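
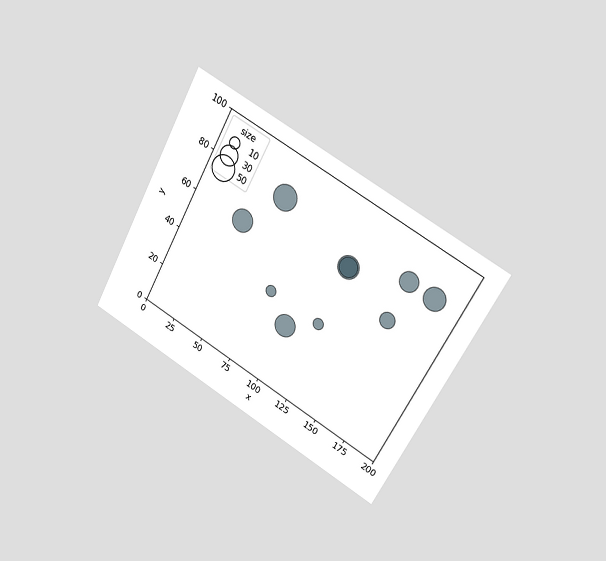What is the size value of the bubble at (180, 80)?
The chart is tilted about 28° clockwise and viewed slightly from the right. Matching the bubble at (180, 80) against the size legend gives 40.

40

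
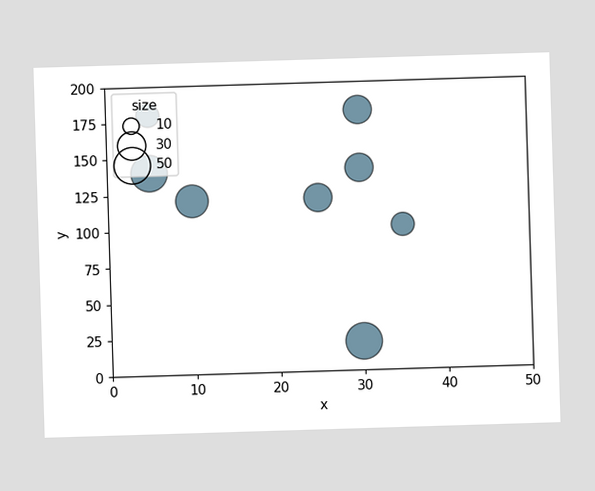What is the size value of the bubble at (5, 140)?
Matching the bubble at (5, 140) against the size legend gives 50.

50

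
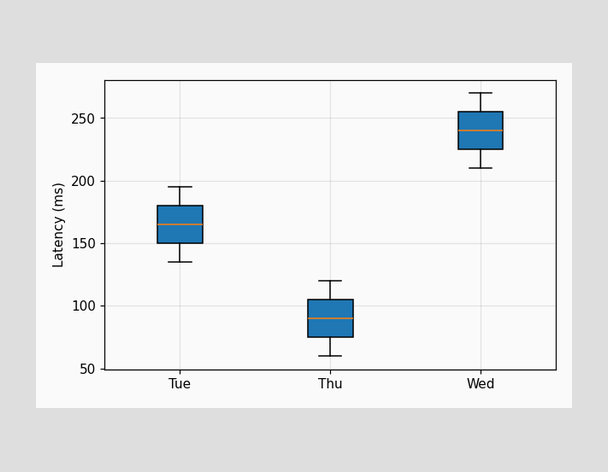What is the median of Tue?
The median line in the Tue box sits at 165ms.

165ms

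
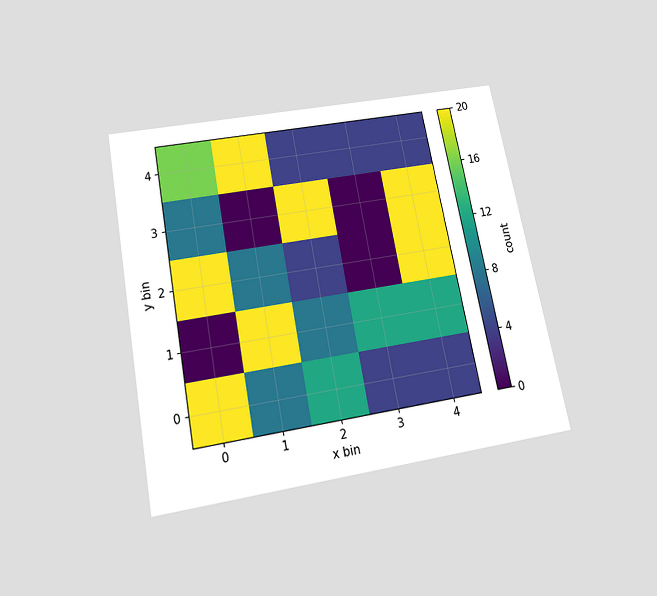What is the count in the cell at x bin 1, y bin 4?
The chart is tilted about 11° counter-clockwise and viewed slightly from below. Matching the cell (1, 4) against the colorbar gives 20.

20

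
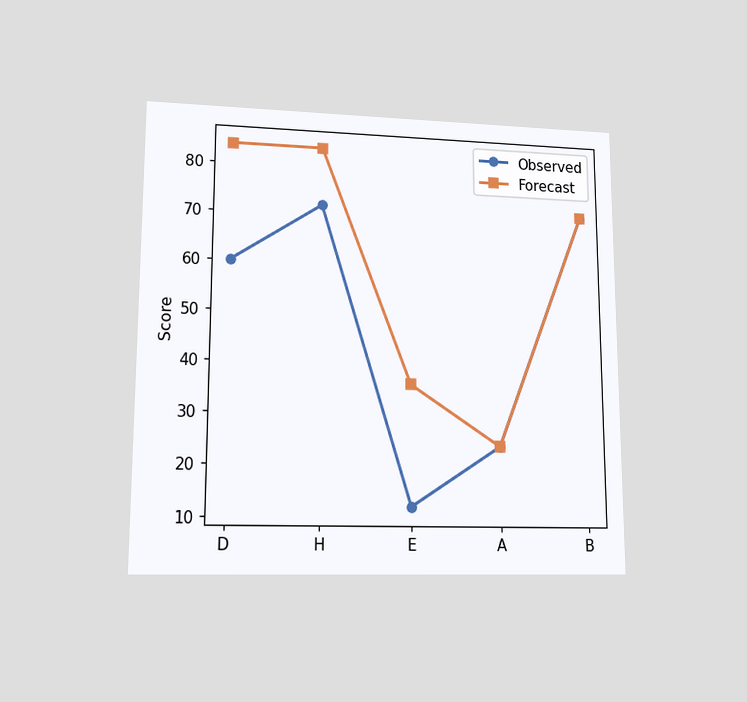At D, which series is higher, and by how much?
The chart is viewed at a slight angle. At D, Forecast sits above the other line by 24.

Forecast, by 24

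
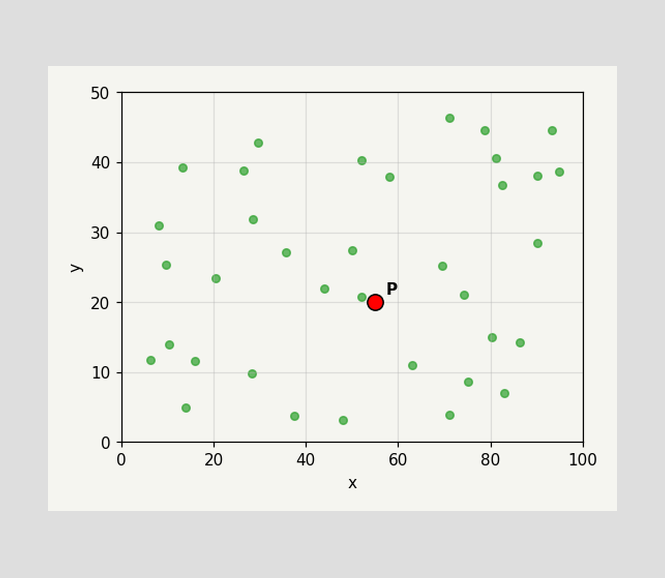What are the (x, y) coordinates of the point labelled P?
Following the gridlines from P to each axis, P sits at (55, 20).

(55, 20)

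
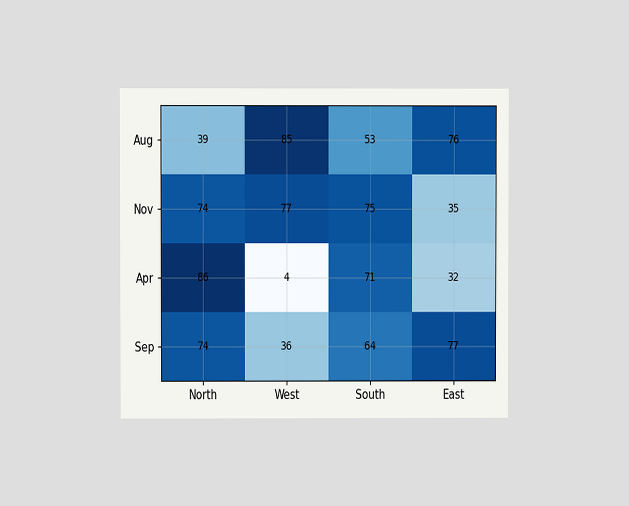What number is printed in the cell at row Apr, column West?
The chart is viewed at a slight angle. The (Apr, West) cell reads 4.

4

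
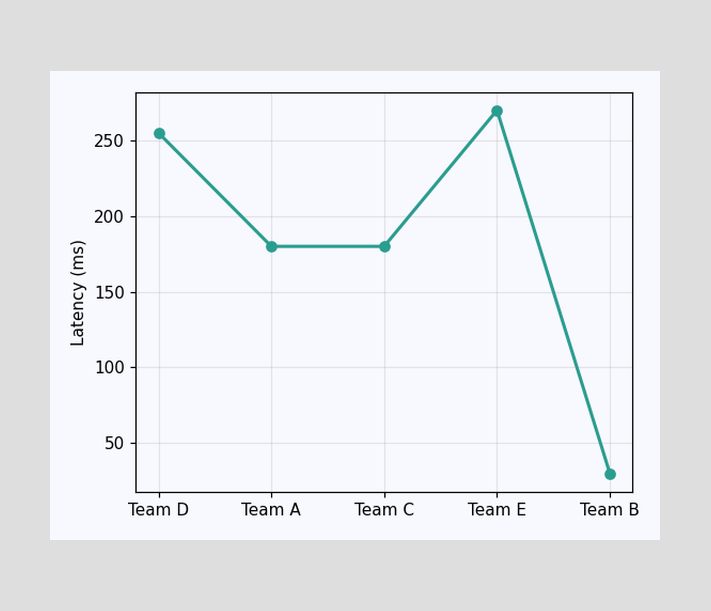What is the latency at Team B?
30ms

At Team B, the line is at 30ms.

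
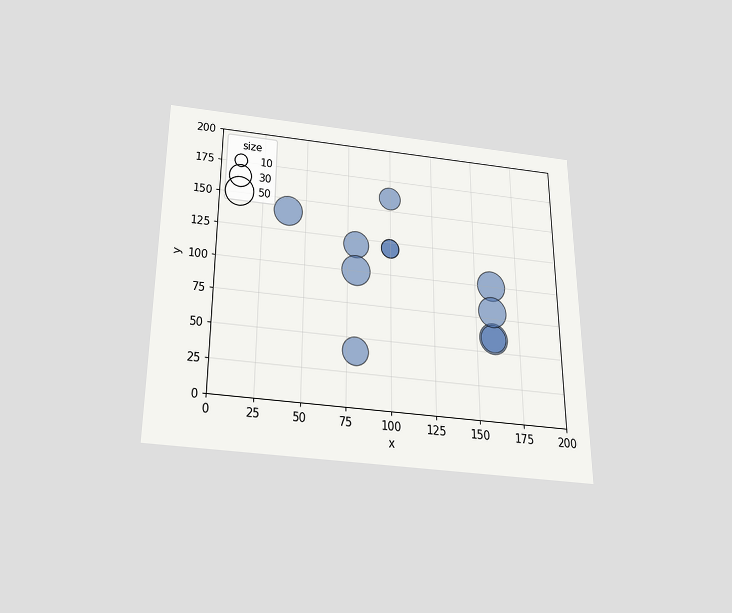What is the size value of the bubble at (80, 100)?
50

The chart is viewed slightly from below. Matching the bubble at (80, 100) against the size legend gives 50.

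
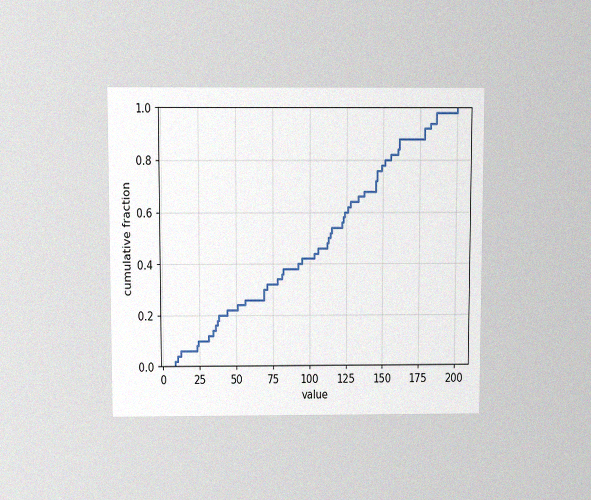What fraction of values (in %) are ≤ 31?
12%

The chart is viewed slightly from above, with some photo noise. At x=31 the ECDF step is at 12%.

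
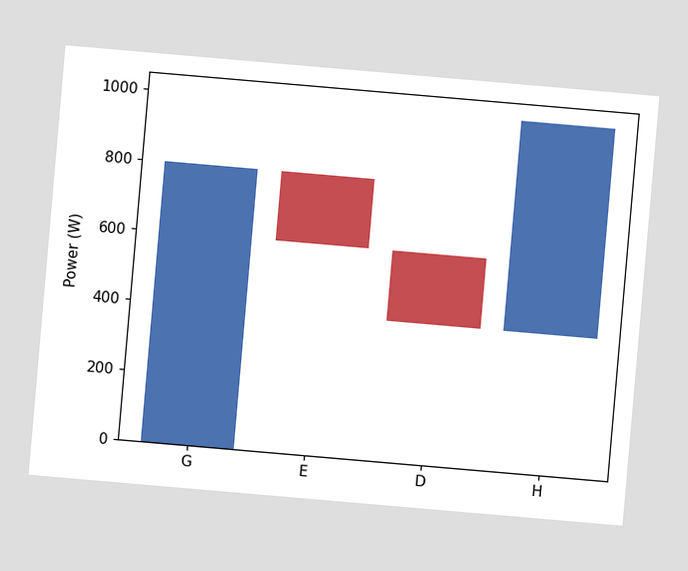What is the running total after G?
800W

The chart is tilted about 5° clockwise. After G the running total reaches 800W.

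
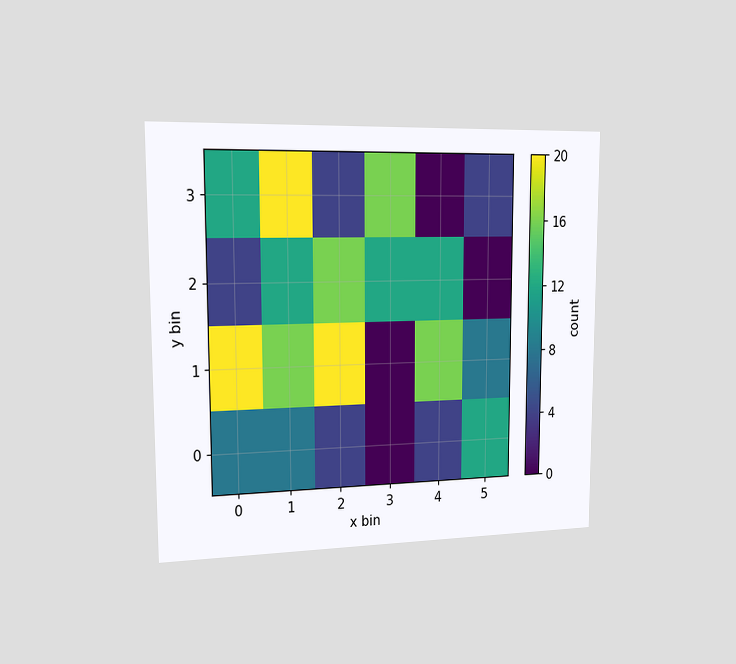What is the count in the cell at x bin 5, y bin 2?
The chart is viewed slightly from the left. Matching the cell (5, 2) against the colorbar gives 0.

0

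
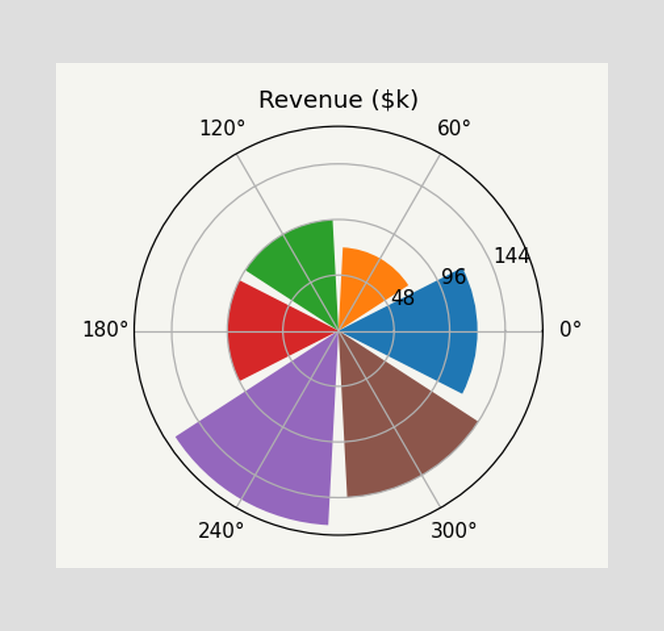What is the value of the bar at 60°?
$72k

The bar at 60° reaches $72k on the radial axis.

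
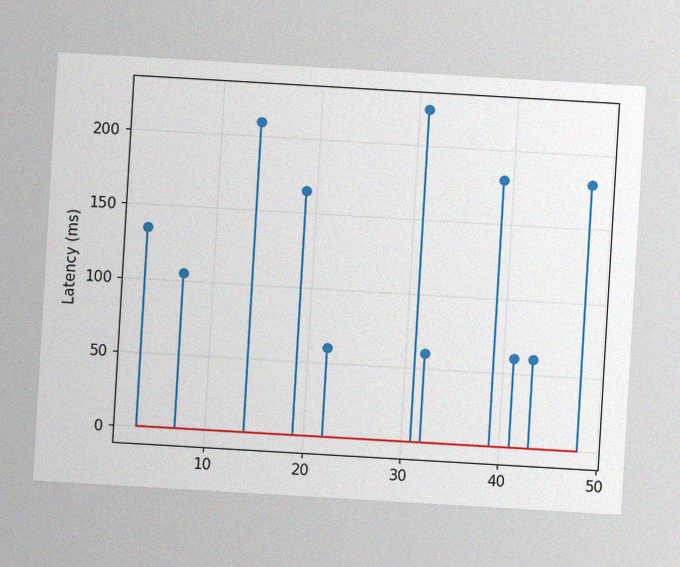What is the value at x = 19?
165ms

The chart is tilted about 3° clockwise, with some photo noise. The stem at x=19 reaches 165ms.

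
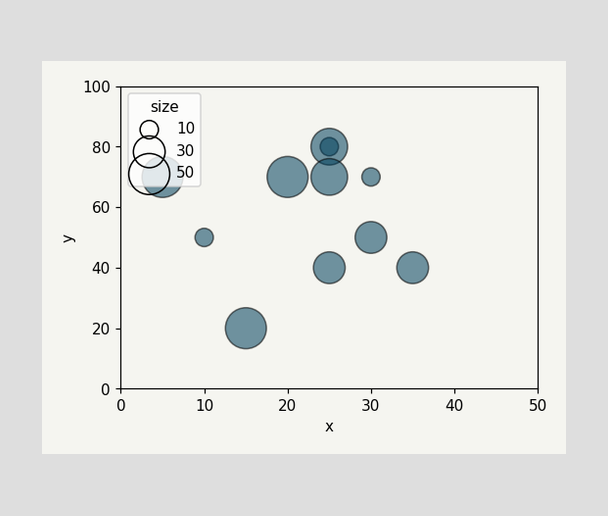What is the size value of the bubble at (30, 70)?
Matching the bubble at (30, 70) against the size legend gives 10.

10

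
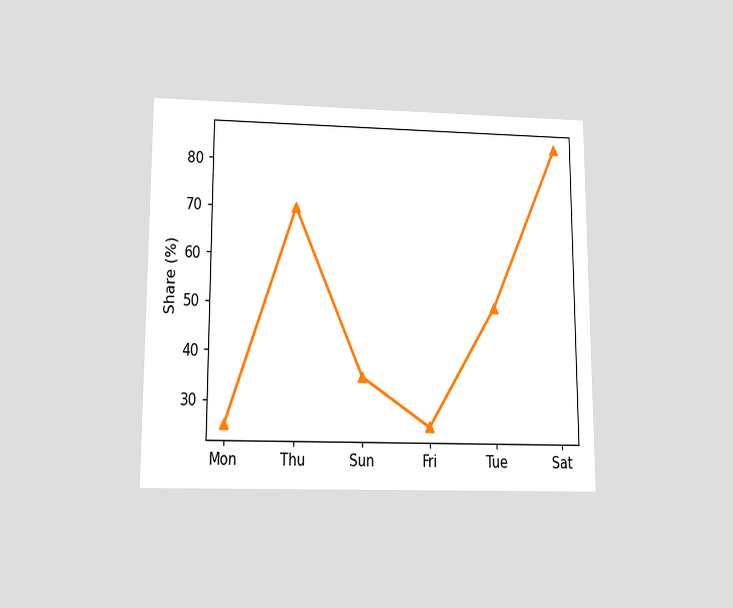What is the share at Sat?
85%

The chart is viewed slightly from below. At Sat, the line is at 85%.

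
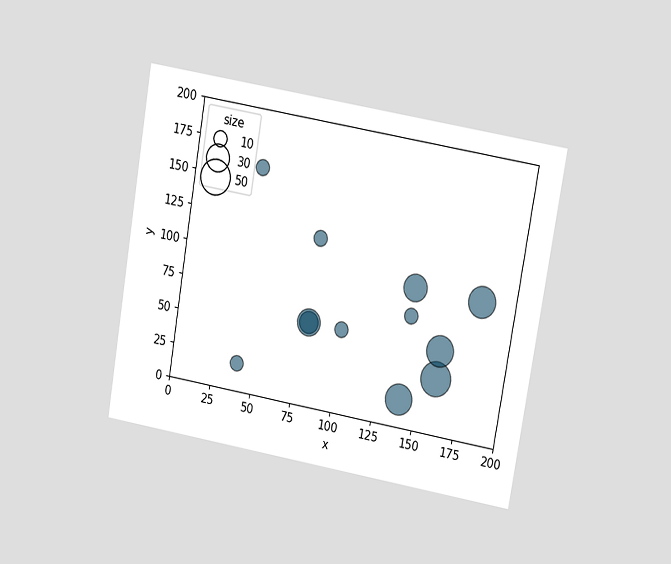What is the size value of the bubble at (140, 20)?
The chart is tilted about 10° clockwise and viewed at a slight angle. Matching the bubble at (140, 20) against the size legend gives 40.

40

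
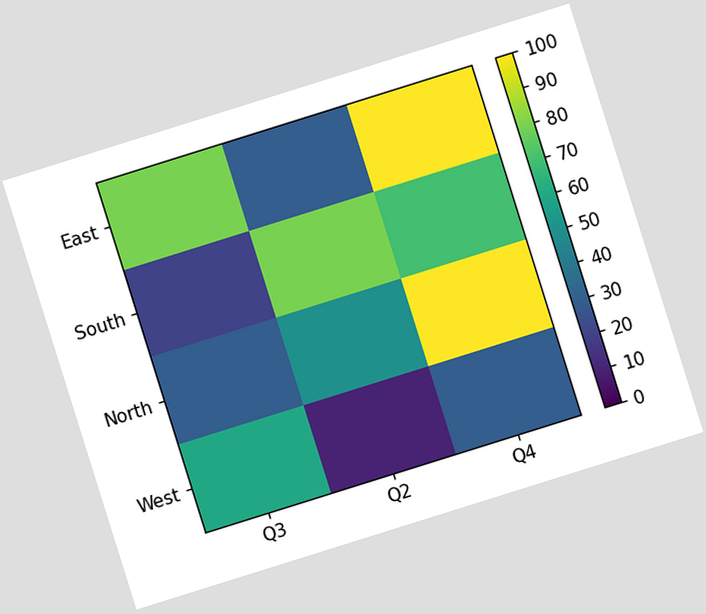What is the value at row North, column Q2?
50

The chart is tilted about 17° counter-clockwise. Matching cell (North, Q2) against the colorbar gives 50.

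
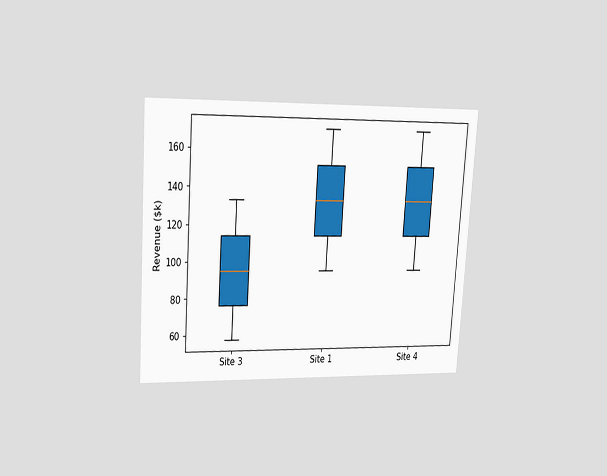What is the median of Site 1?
$133k

The chart is tilted about 4° clockwise and viewed at a slight angle. The median line in the Site 1 box sits at $133k.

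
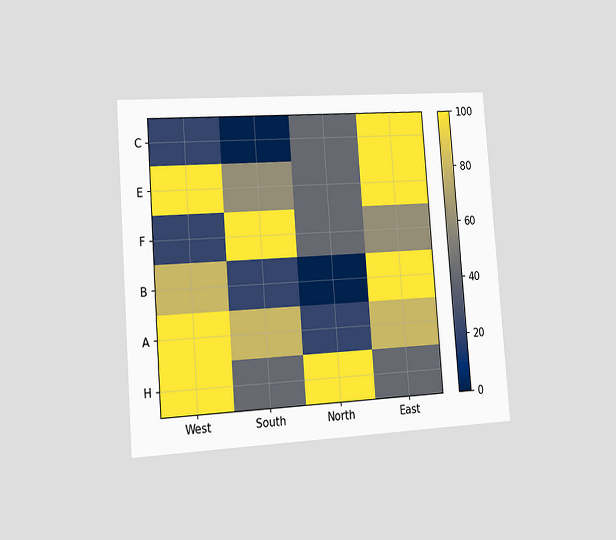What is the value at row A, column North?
The chart is tilted about 4° counter-clockwise and viewed slightly from the left. Matching cell (A, North) against the colorbar gives 20.

20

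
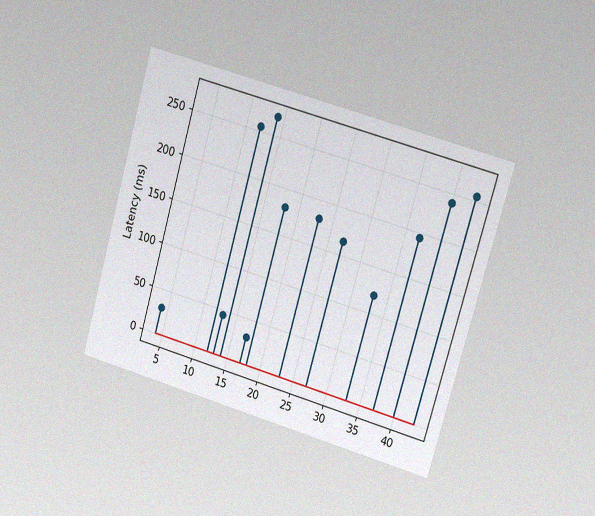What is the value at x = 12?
255ms

The chart is tilted about 16° clockwise and viewed at a slight angle, with some photo noise. The stem at x=12 reaches 255ms.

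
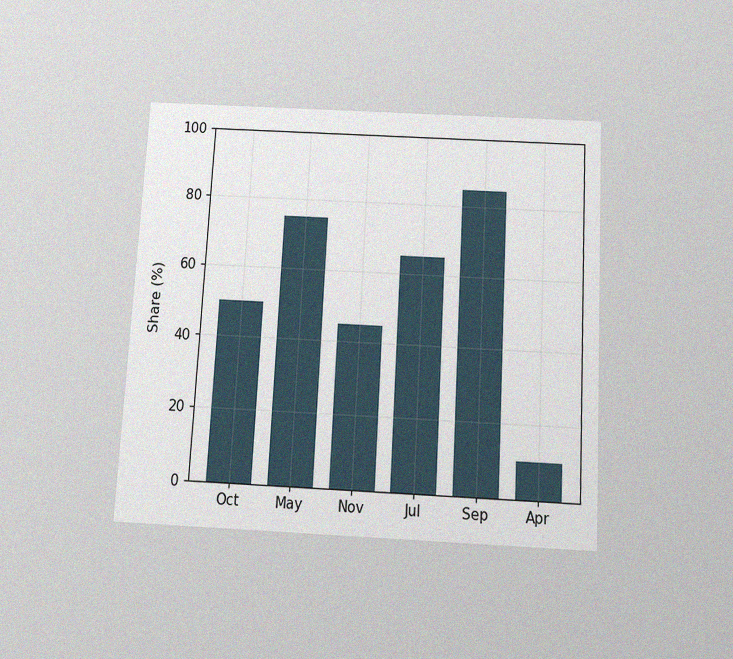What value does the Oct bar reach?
The chart is tilted about 3° clockwise and viewed slightly from below, with some photo noise. Reading along the chart's y-axis, the Oct bar reaches 50%.

50%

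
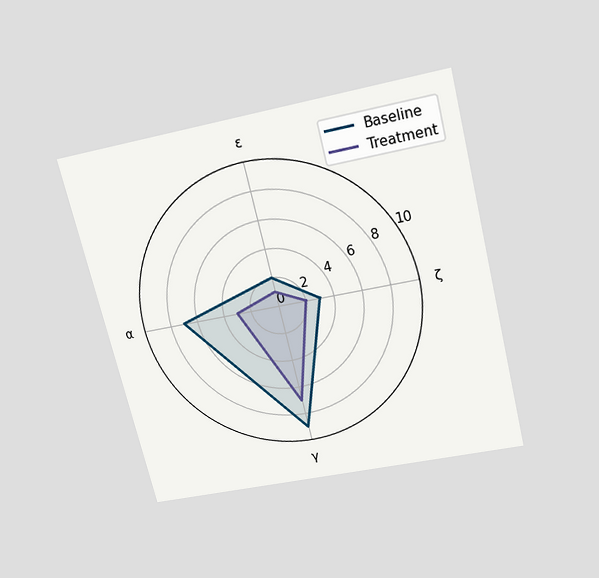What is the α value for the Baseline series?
7

The chart is tilted about 14° counter-clockwise and viewed slightly from above. On the α axis, Baseline reaches 7.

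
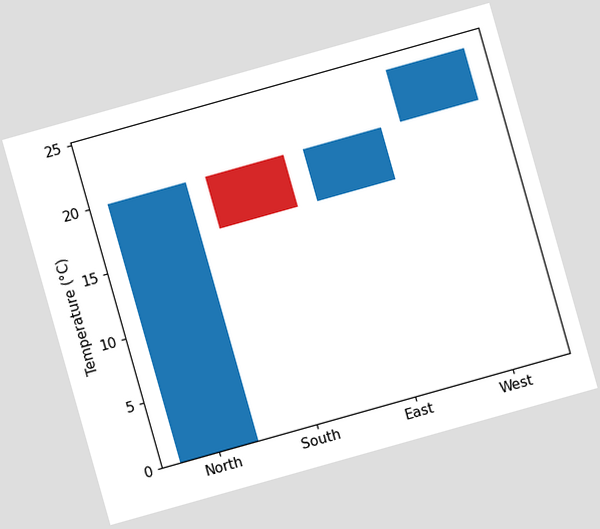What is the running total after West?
24°C

The chart is tilted about 16° counter-clockwise. After West the running total reaches 24°C.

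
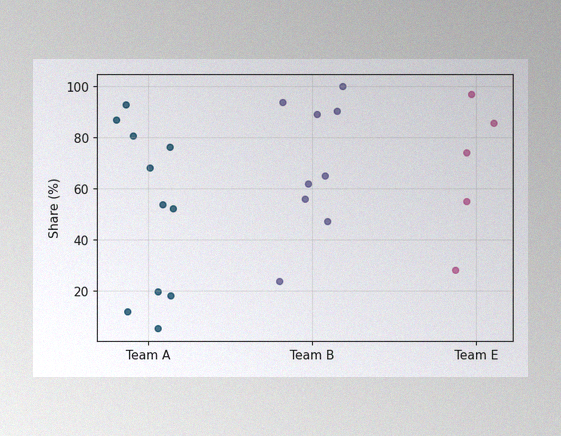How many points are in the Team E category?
The image has some photo noise and uneven lighting. Counting the markers in the Team E column gives 5.

5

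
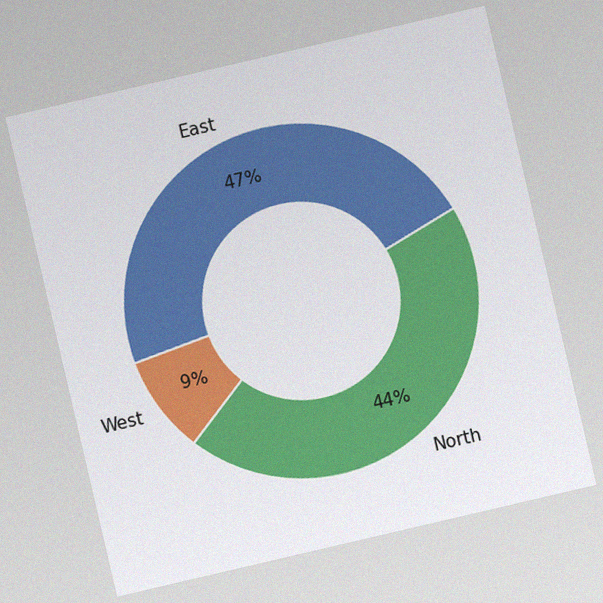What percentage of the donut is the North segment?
The chart is tilted about 13° counter-clockwise, with some photo noise. The North segment takes up 44% of the ring.

44%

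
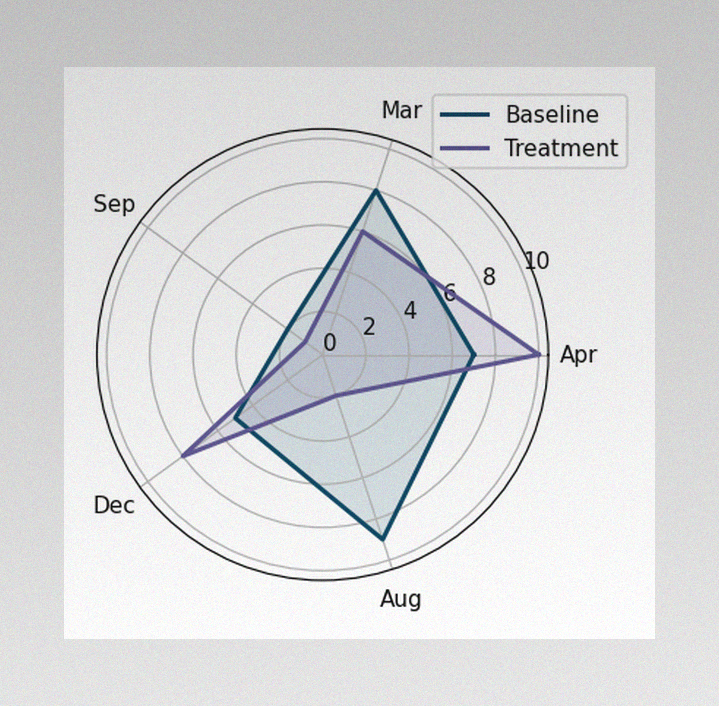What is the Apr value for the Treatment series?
The image has some photo noise and uneven lighting. On the Apr axis, Treatment reaches 10.

10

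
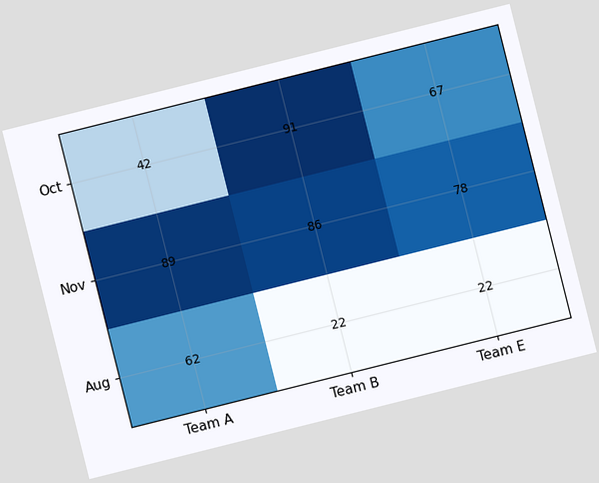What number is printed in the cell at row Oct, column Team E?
67

The chart is tilted about 14° counter-clockwise. The (Oct, Team E) cell reads 67.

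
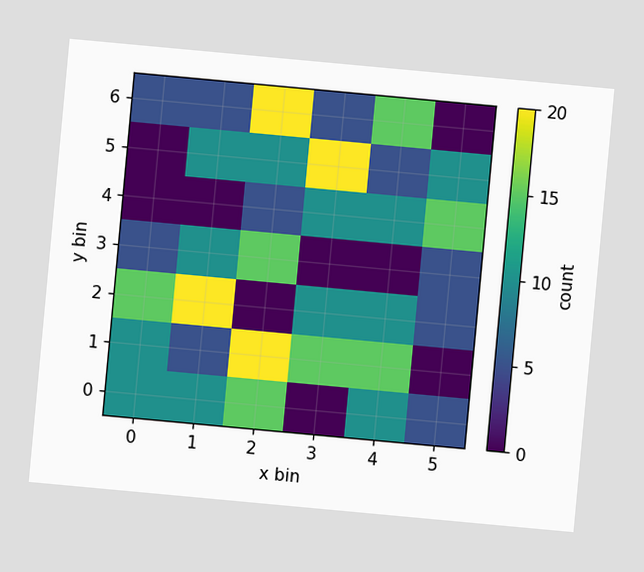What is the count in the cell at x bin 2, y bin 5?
10

The chart is tilted about 5° clockwise. Matching the cell (2, 5) against the colorbar gives 10.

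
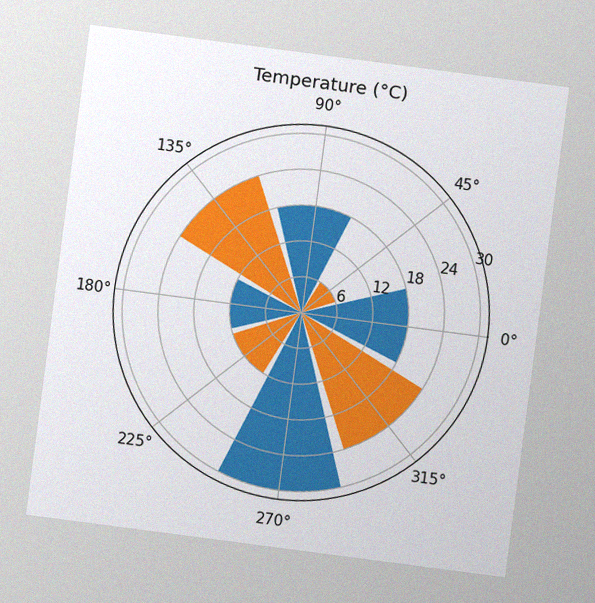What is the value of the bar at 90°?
The chart is tilted about 7° clockwise, with some photo noise. The bar at 90° reaches 18°C on the radial axis.

18°C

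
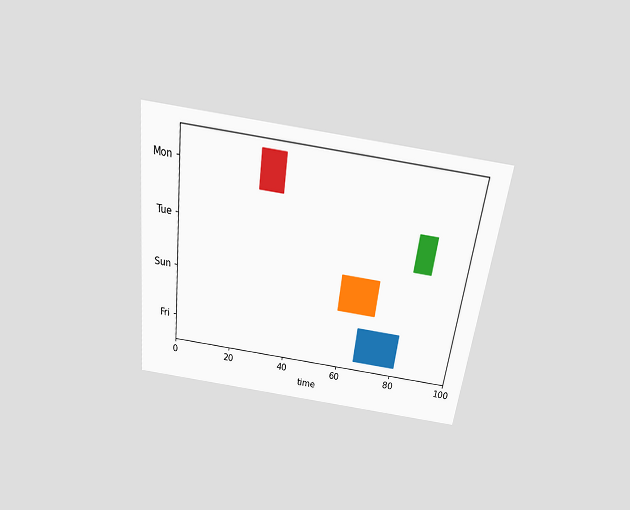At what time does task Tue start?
The chart is tilted about 7° clockwise and viewed slightly from above. The Tue bar begins at t=82.

82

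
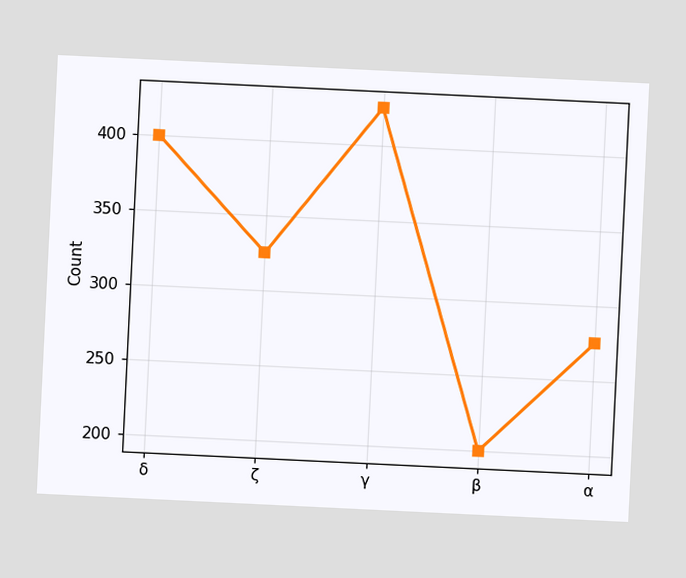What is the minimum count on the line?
The chart is tilted about 3° clockwise. The lowest point is at β, and reading across to the y-axis gives 200.

200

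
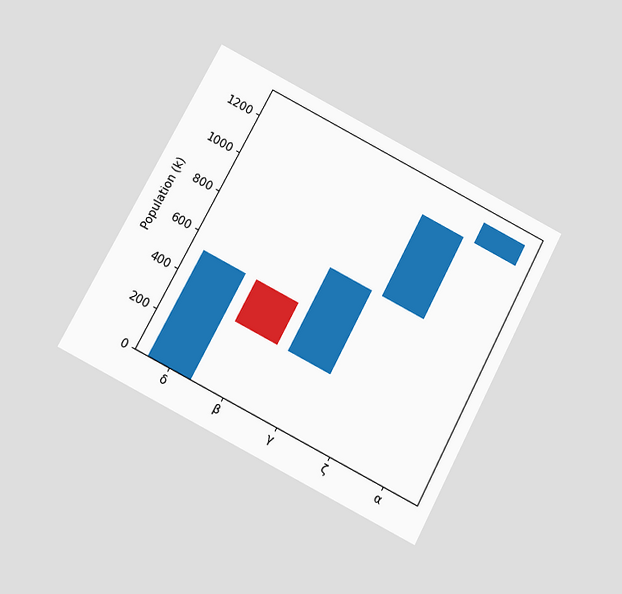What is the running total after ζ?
1166k

The chart is tilted about 28° clockwise and viewed slightly from below. After ζ the running total reaches 1166k.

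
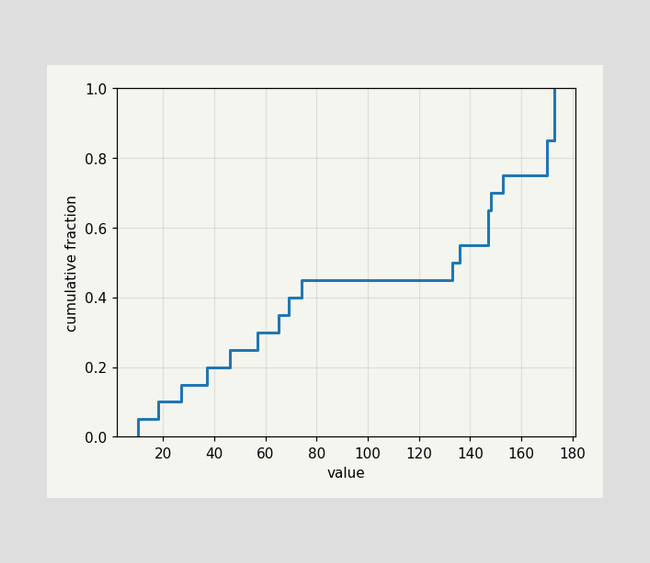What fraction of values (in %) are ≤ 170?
At x=170 the ECDF step is at 85%.

85%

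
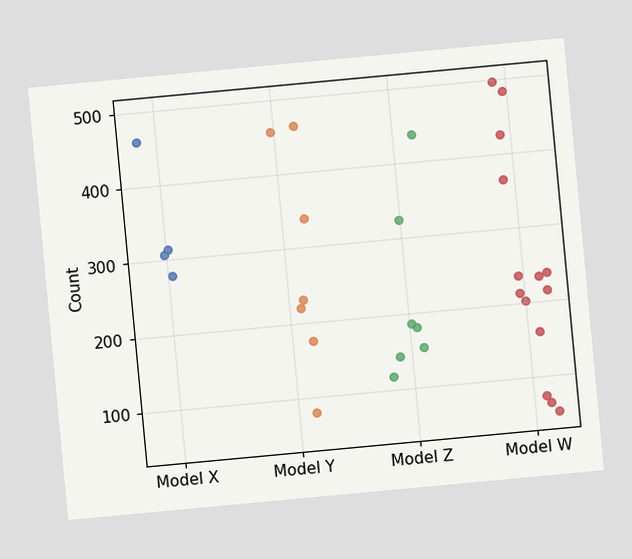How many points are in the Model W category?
14

The chart is tilted about 5° counter-clockwise. Counting the markers in the Model W column gives 14.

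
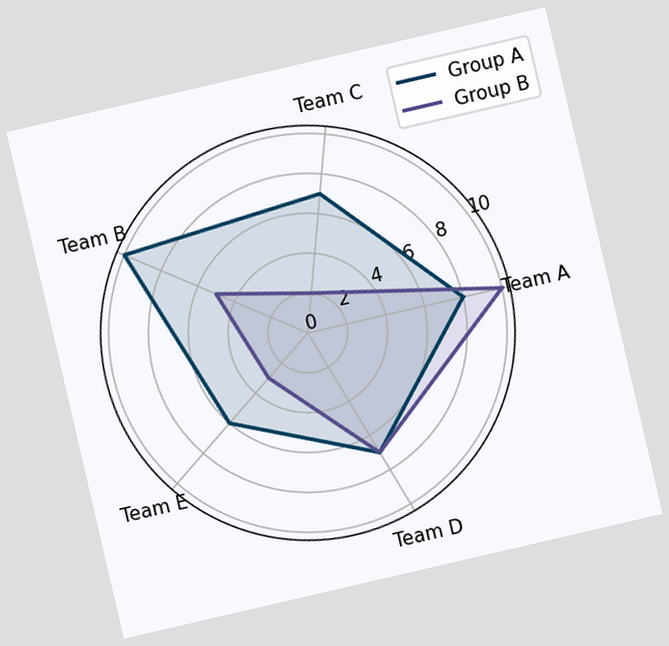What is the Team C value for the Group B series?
2

The chart is tilted about 13° counter-clockwise. On the Team C axis, Group B reaches 2.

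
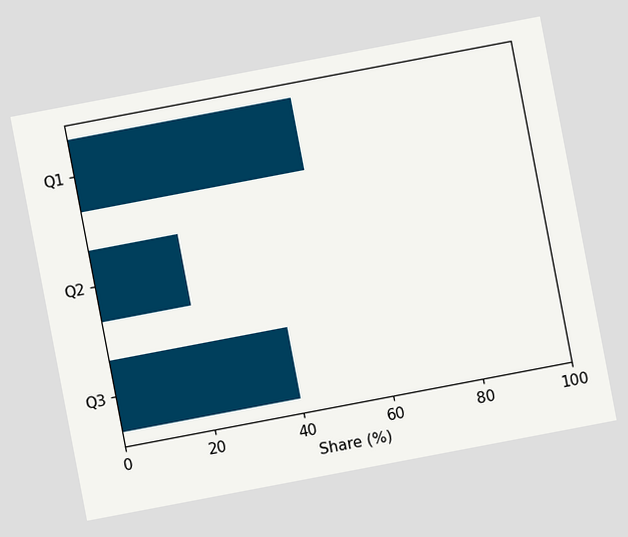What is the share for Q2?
20%

The chart is tilted about 11° counter-clockwise. Reading along the chart's x-axis, the Q2 bar reaches 20%.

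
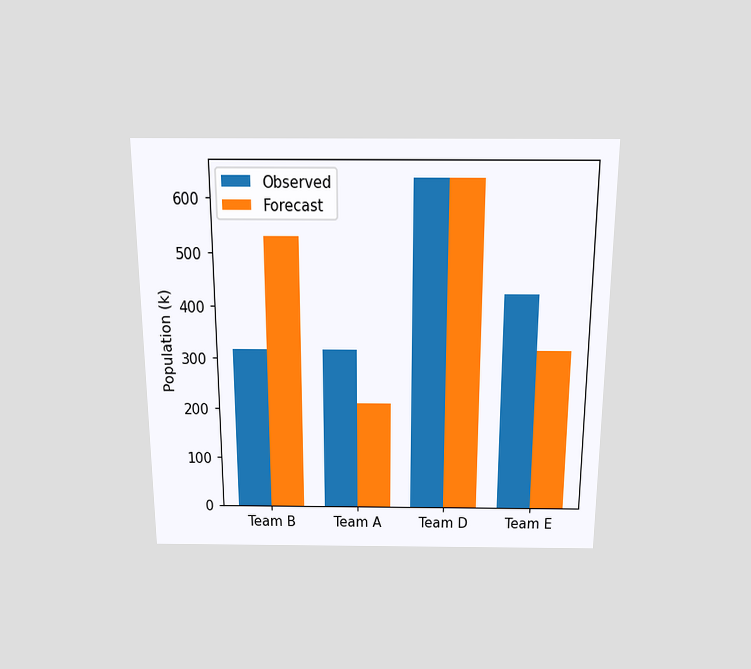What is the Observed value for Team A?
318k

The chart is viewed slightly from above. The Observed bar at Team A reaches 318k on the y-axis.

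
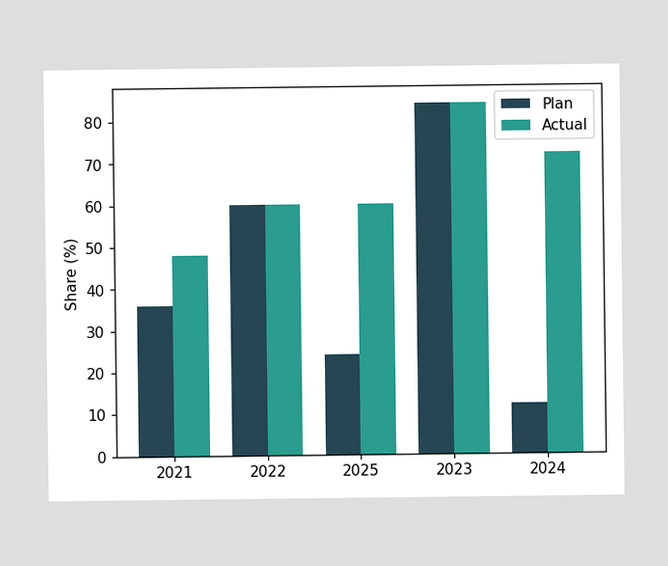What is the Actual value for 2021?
The Actual bar at 2021 reaches 48% on the y-axis.

48%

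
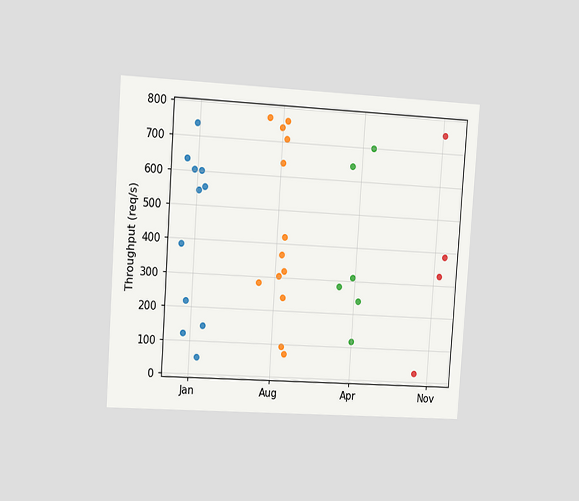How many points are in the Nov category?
4

The chart is tilted about 4° clockwise and viewed slightly from the left. Counting the markers in the Nov column gives 4.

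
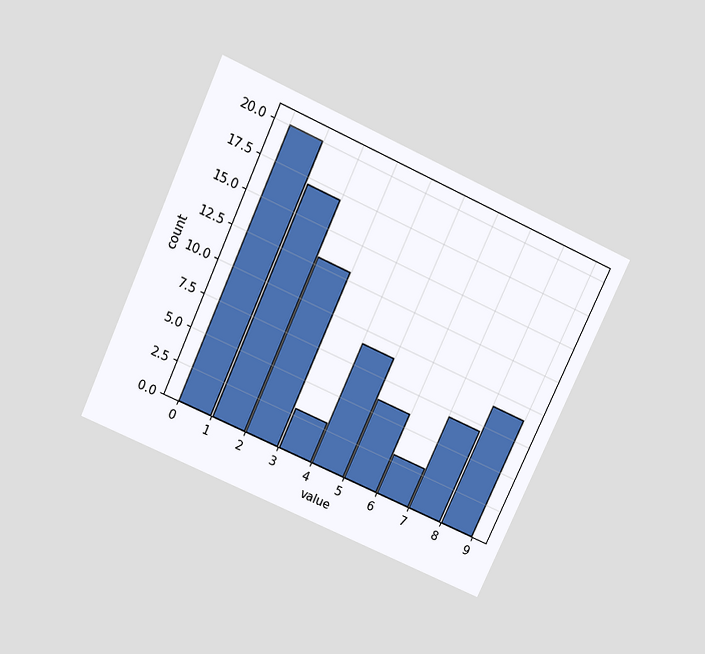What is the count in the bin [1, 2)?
The chart is tilted about 24° clockwise and viewed slightly from above. The [1, 2) bin has height 17.

17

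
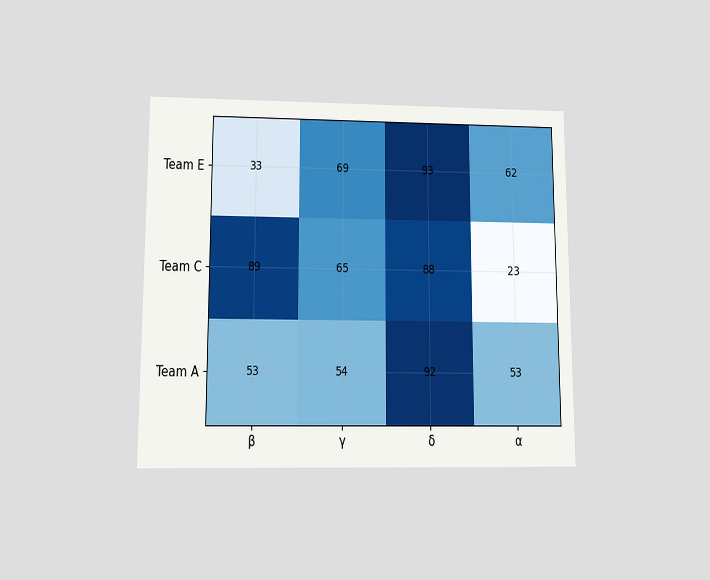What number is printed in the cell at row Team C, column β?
The chart is viewed slightly from below. The (Team C, β) cell reads 89.

89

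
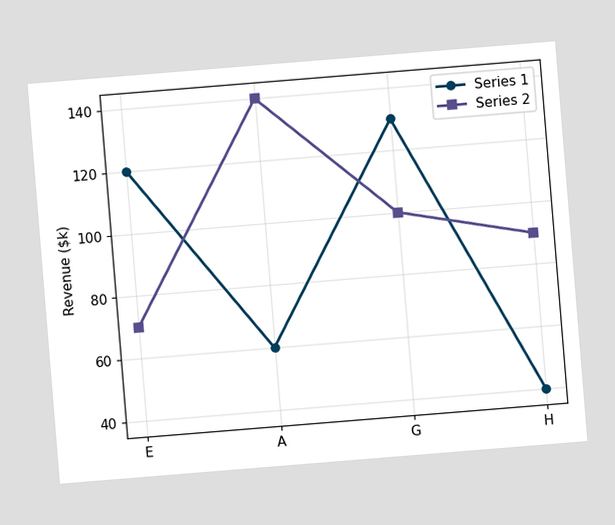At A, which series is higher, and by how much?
Series 2, by $80k

The chart is tilted about 5° counter-clockwise. At A, Series 2 sits above the other line by $80k.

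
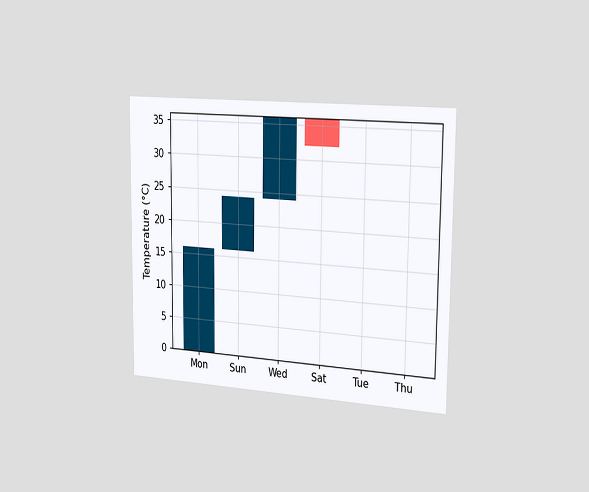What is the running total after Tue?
32°C

The chart is viewed slightly from the right. After Tue the running total reaches 32°C.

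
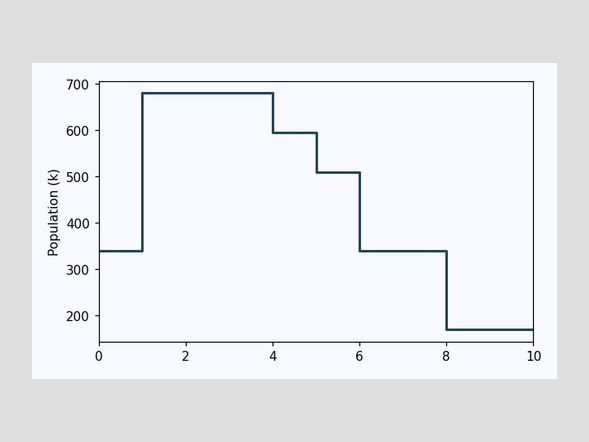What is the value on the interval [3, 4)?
680k

On [3, 4) the step sits at 680k.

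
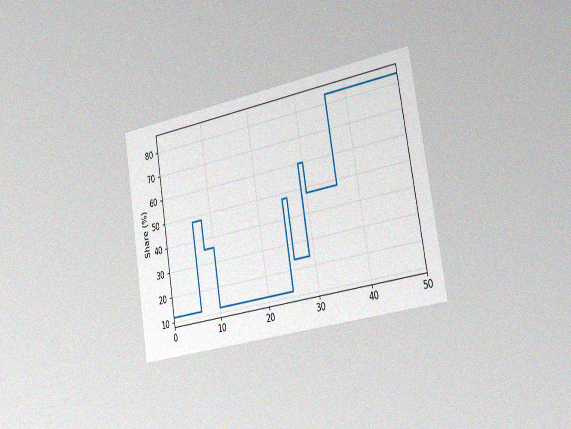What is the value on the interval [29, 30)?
The chart is tilted about 10° counter-clockwise and viewed slightly from the right, with some photo noise. On [29, 30) the step sits at 60%.

60%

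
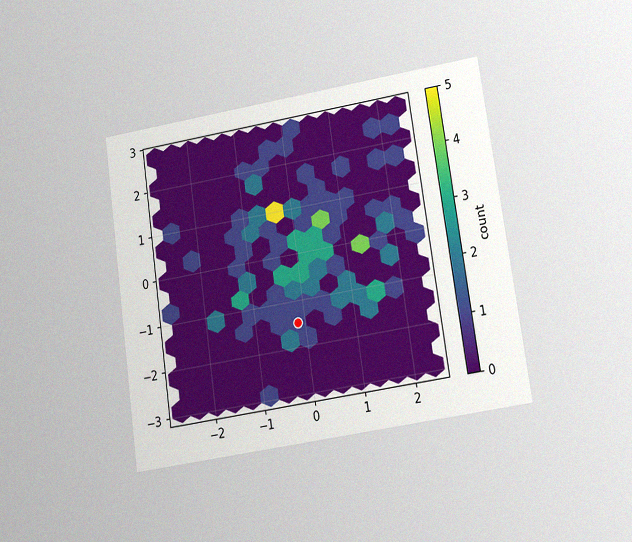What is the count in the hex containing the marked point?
The chart is tilted about 8° counter-clockwise and viewed at a slight angle, with some photo noise. The marked hex reads 1 on the colorbar.

1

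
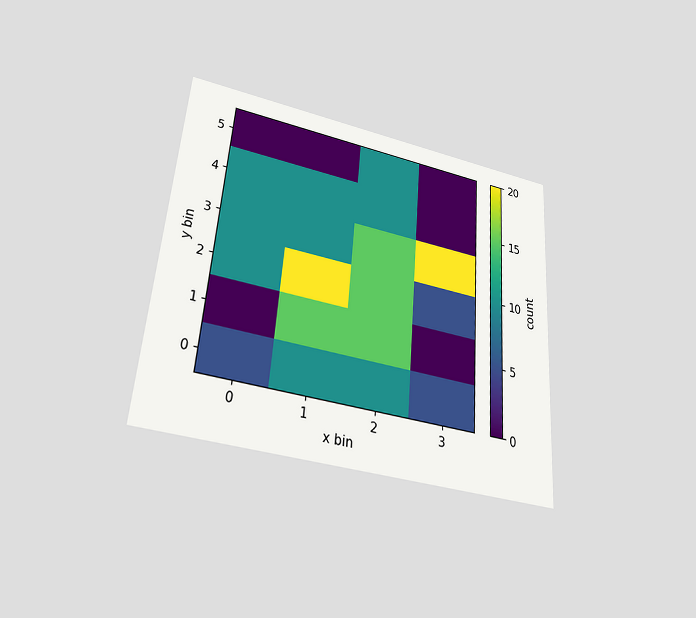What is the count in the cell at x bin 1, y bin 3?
10

The chart is tilted about 4° clockwise and viewed slightly from below. Matching the cell (1, 3) against the colorbar gives 10.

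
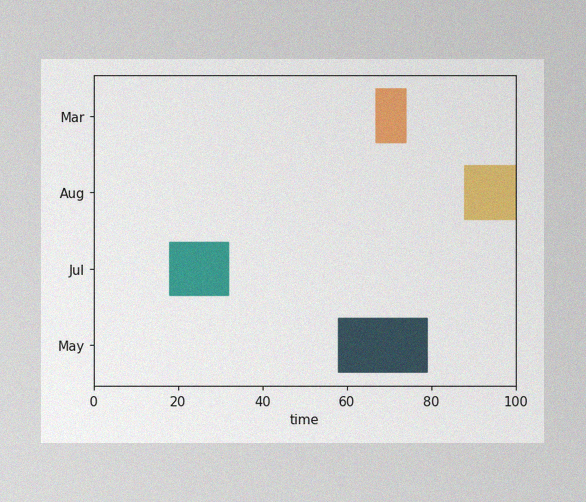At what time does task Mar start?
67

The image has some photo noise and uneven lighting. The Mar bar begins at t=67.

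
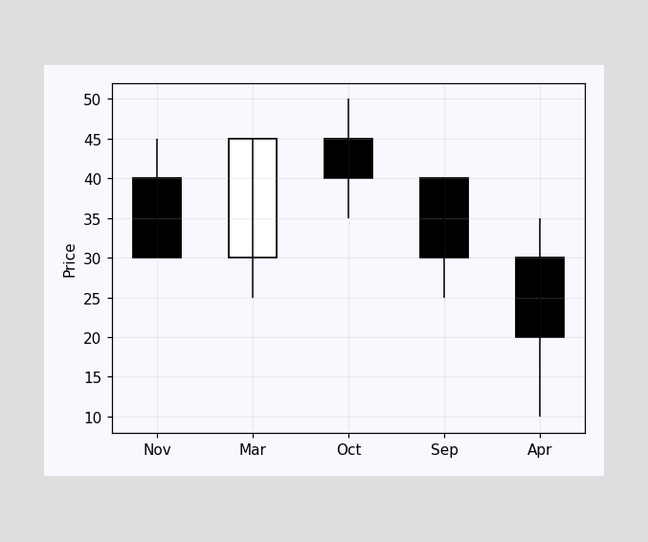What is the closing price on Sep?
The Sep candle closes at 30.

30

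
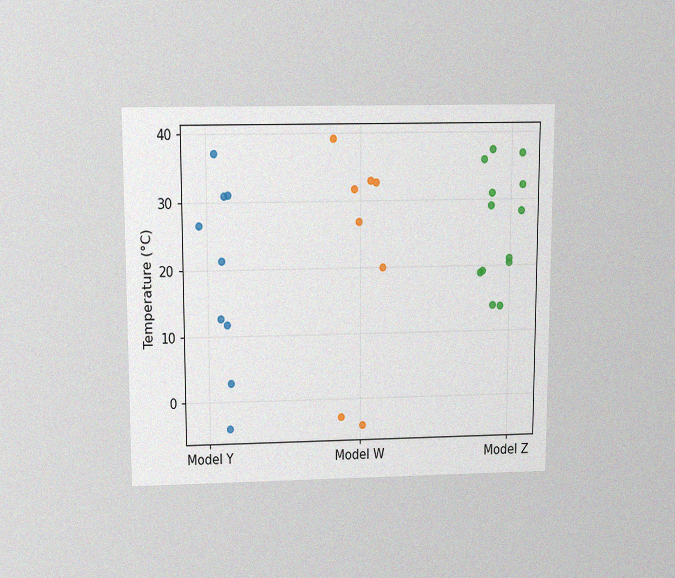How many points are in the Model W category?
8

The chart is viewed slightly from above, with some photo noise. Counting the markers in the Model W column gives 8.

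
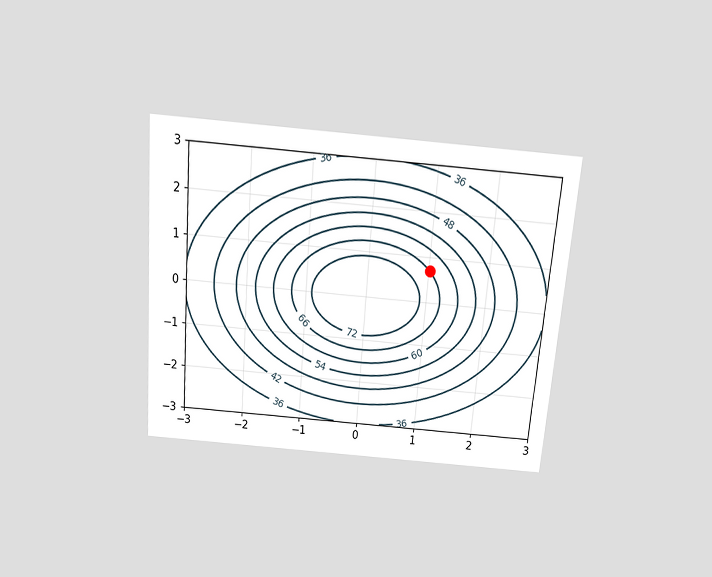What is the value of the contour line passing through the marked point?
66

The chart is tilted about 5° clockwise and viewed slightly from above. The marked point sits on the contour labelled 66.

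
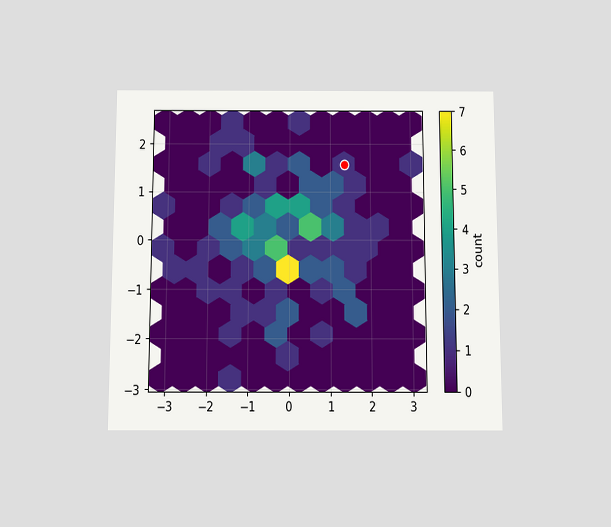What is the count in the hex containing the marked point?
The chart is viewed slightly from below. The marked hex reads 1 on the colorbar.

1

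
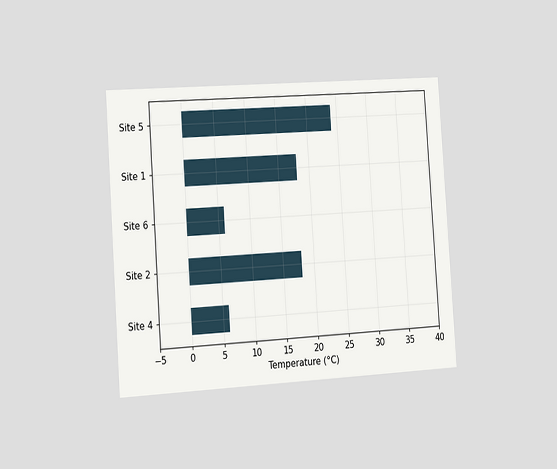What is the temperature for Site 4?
6°C

The chart is tilted about 4° counter-clockwise and viewed slightly from the left. Reading along the chart's x-axis, the Site 4 bar reaches 6°C.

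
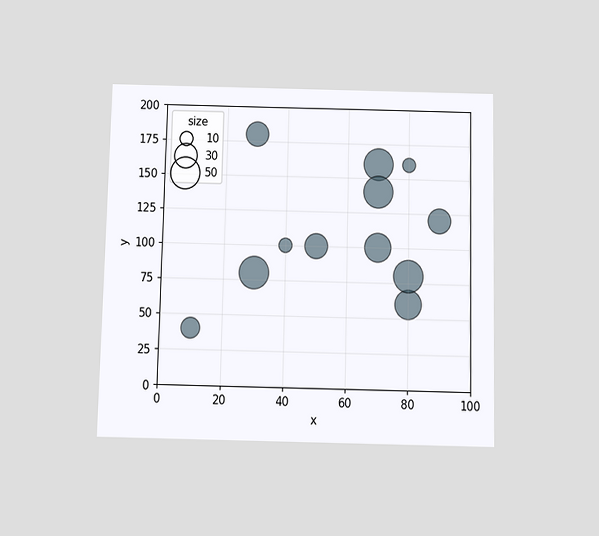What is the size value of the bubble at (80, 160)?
The chart is viewed slightly from below. Matching the bubble at (80, 160) against the size legend gives 10.

10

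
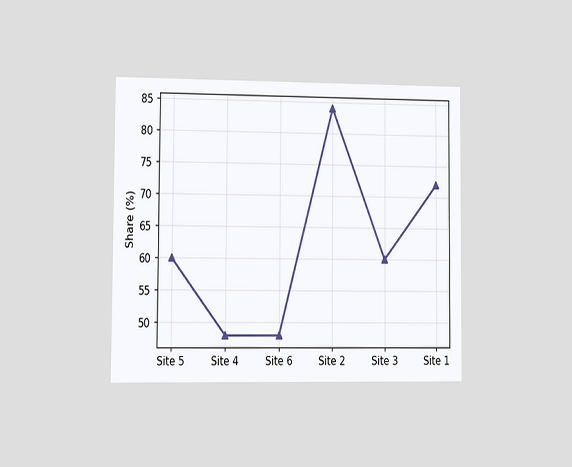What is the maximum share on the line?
84%

The chart is viewed at a slight angle. The highest point is at Site 2, and reading across to the y-axis gives 84%.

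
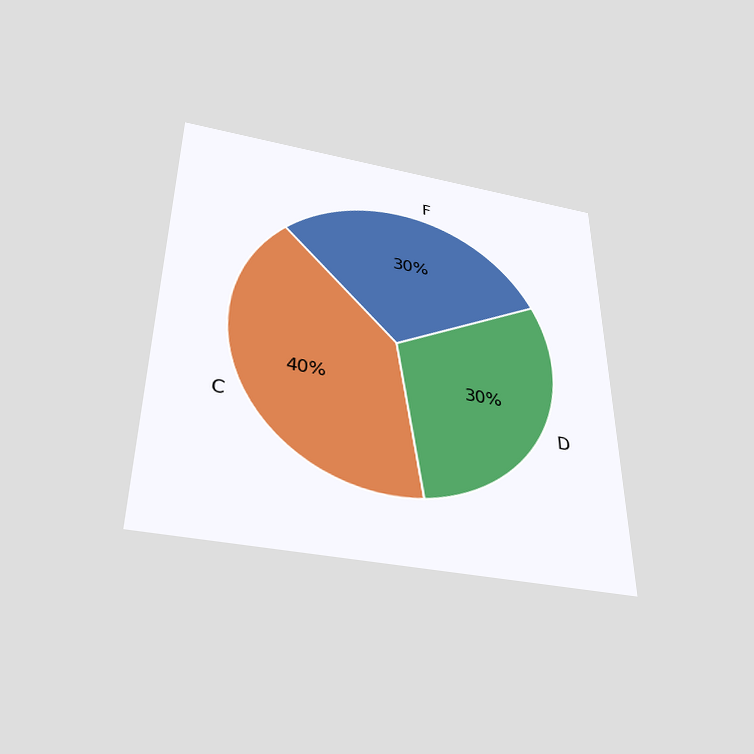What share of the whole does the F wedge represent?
The chart is viewed slightly from below. The F slice takes up 30% of the pie.

30%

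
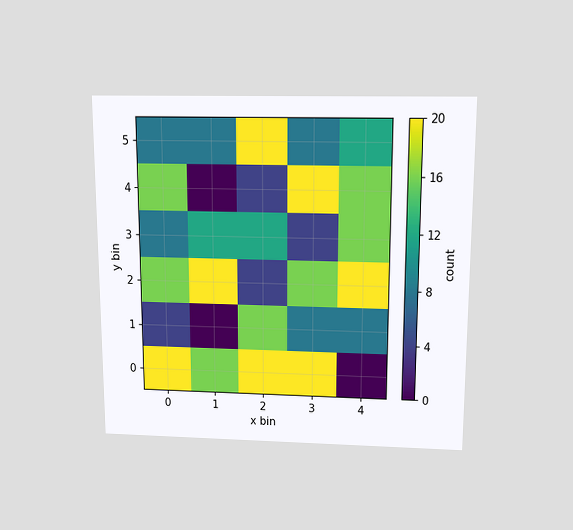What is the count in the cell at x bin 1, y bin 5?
The chart is viewed slightly from above. Matching the cell (1, 5) against the colorbar gives 8.

8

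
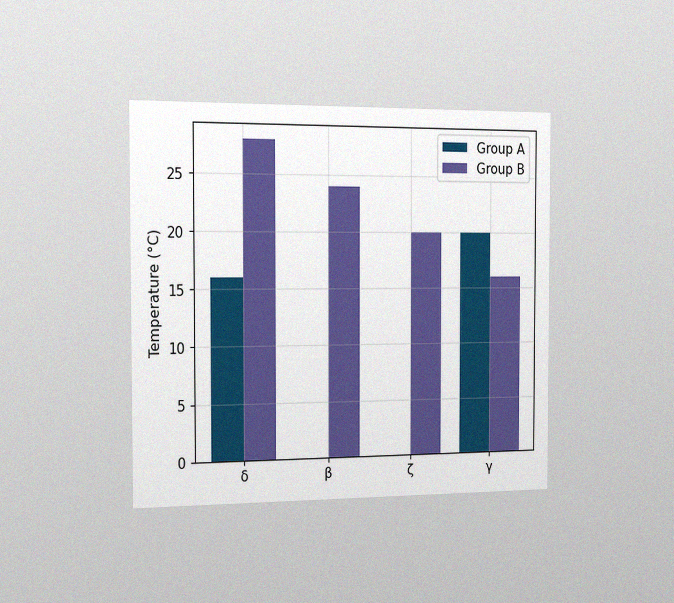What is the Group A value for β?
The chart is viewed slightly from the left, with some photo noise. The Group A bar at β reaches 0°C on the y-axis.

0°C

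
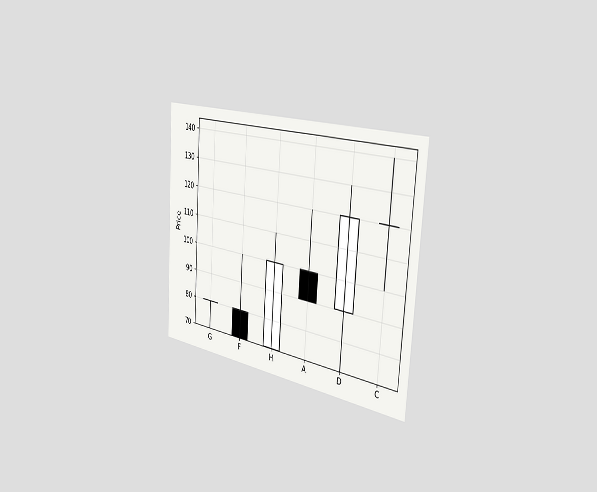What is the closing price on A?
The chart is tilted about 4° clockwise and viewed slightly from the right. The A candle closes at 90.

90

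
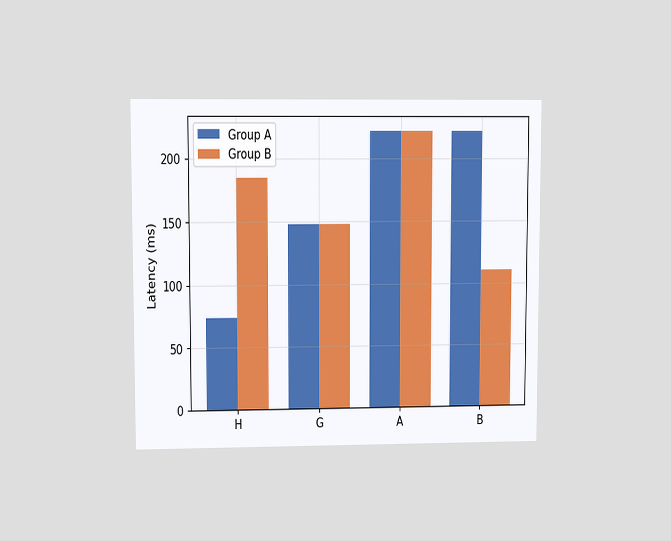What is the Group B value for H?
185ms

The chart is viewed at a slight angle. The Group B bar at H reaches 185ms on the y-axis.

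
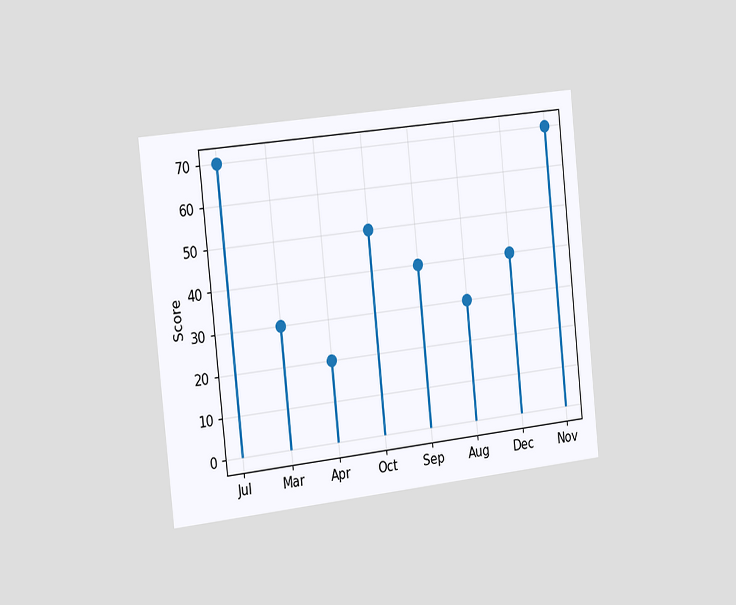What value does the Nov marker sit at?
The chart is tilted about 6° counter-clockwise and viewed slightly from the left. The Nov marker sits at 70.

70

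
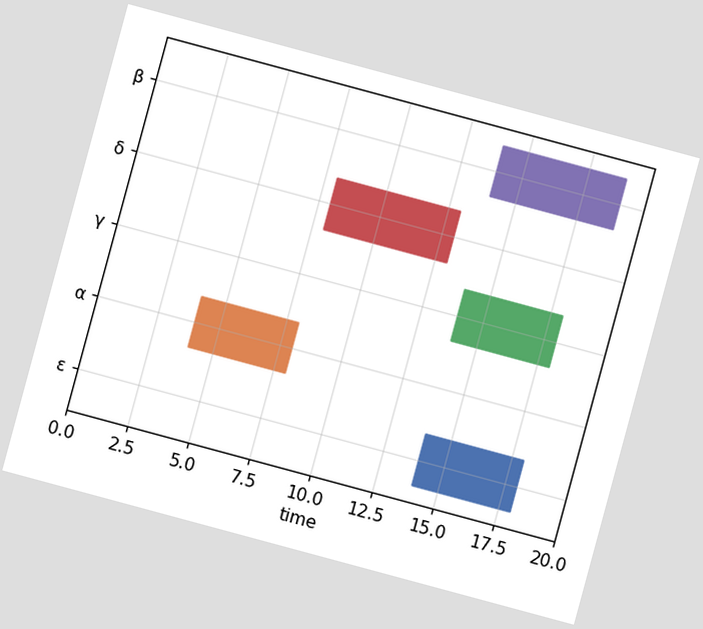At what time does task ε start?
The chart is tilted about 15° clockwise. The ε bar begins at t=14.

14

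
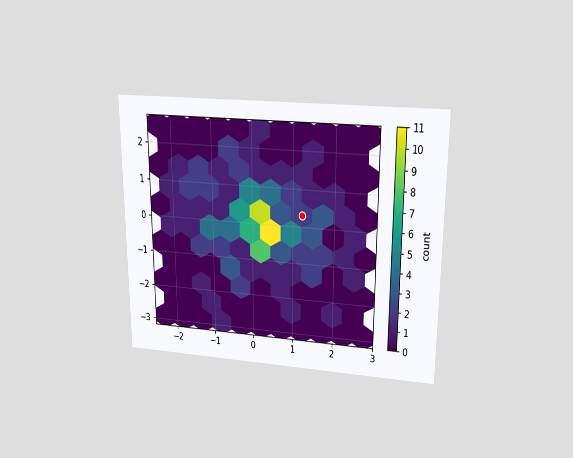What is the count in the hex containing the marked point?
2

The chart is viewed slightly from above. The marked hex reads 2 on the colorbar.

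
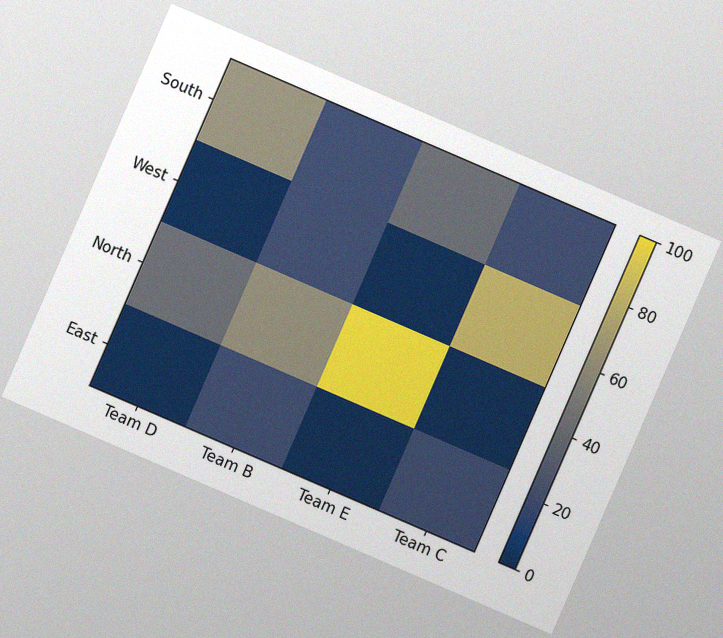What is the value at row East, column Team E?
The chart is tilted about 23° clockwise, with some photo noise. Matching cell (East, Team E) against the colorbar gives 0.

0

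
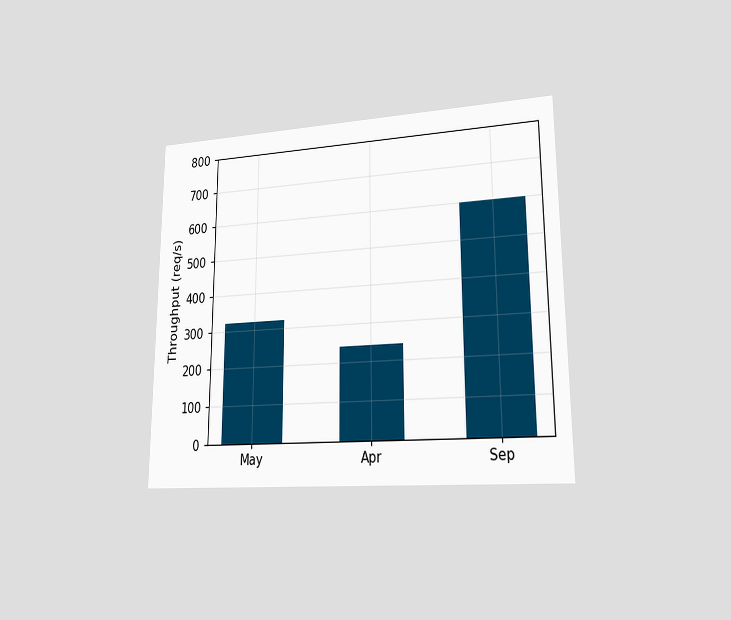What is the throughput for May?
320req/s

The chart is viewed at a slight angle. Reading along the chart's y-axis, the May bar reaches 320req/s.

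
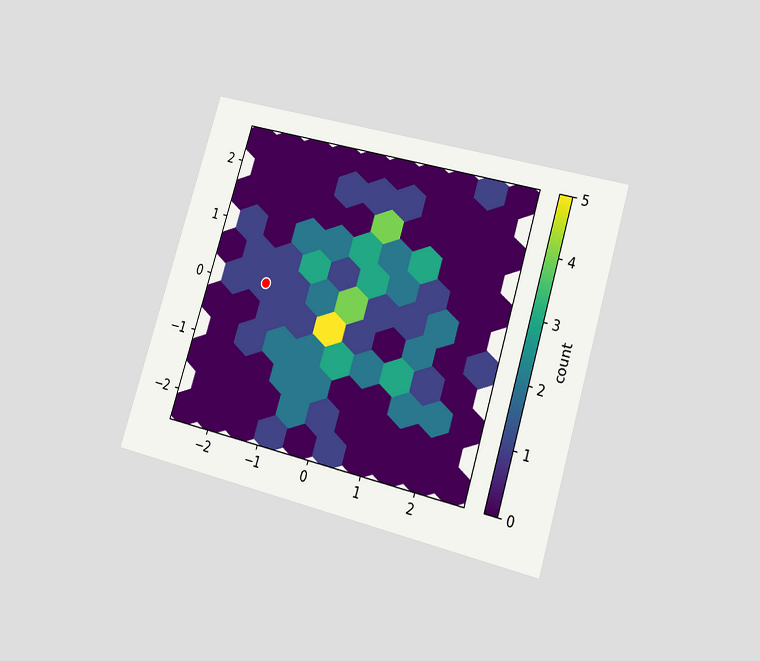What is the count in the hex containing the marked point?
The chart is tilted about 17° clockwise and viewed at a slight angle. The marked hex reads 1 on the colorbar.

1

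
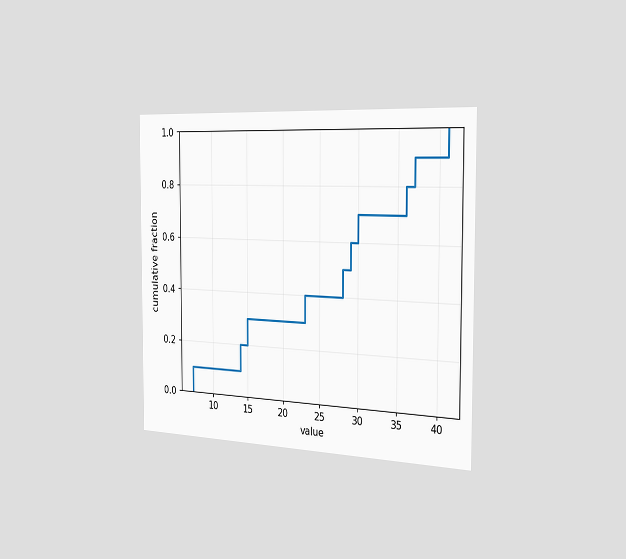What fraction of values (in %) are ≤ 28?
The chart is viewed slightly from the right. At x=28 the ECDF step is at 50%.

50%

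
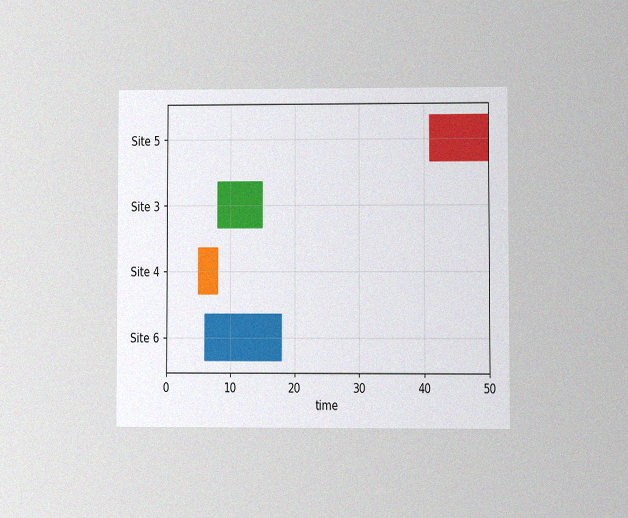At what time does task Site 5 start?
41

The chart is viewed at a slight angle, with some photo noise. The Site 5 bar begins at t=41.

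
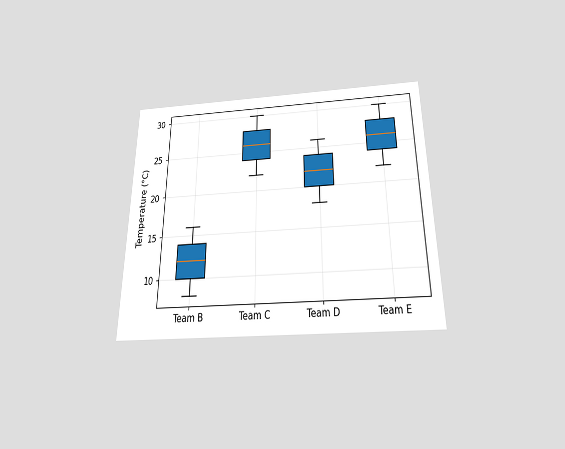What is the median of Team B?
12°C

The chart is viewed slightly from below. The median line in the Team B box sits at 12°C.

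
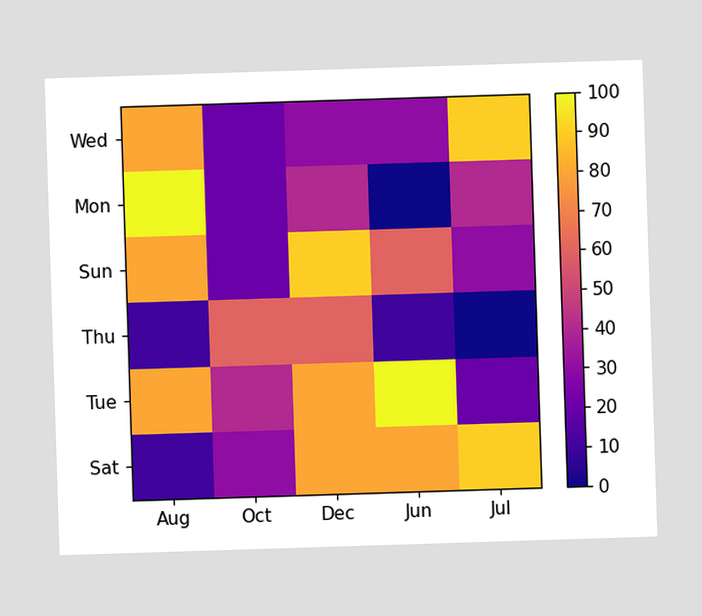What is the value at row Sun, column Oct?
Matching cell (Sun, Oct) against the colorbar gives 20.

20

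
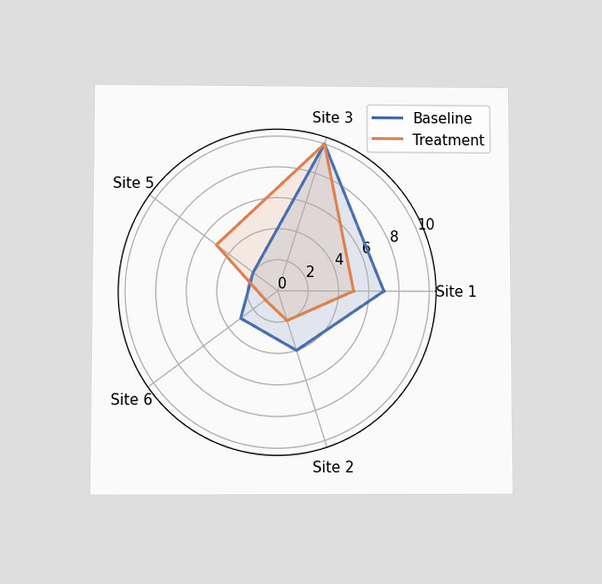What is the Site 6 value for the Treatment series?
The chart is viewed slightly from below. On the Site 6 axis, Treatment reaches 1.

1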